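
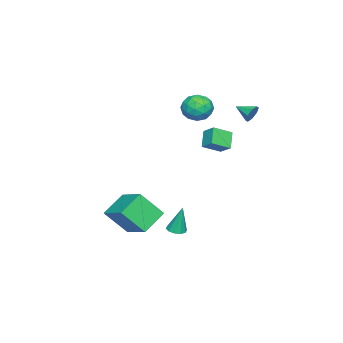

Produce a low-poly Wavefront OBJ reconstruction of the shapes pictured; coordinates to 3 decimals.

v 3.392 0.048 -2.108
v 3.909 0.166 -2.118
v 3.348 0.372 -0.532
v 3.742 0.44 -2.179
v 3.441 0.565 -2.213
v 3.121 0.492 -2.207
v 2.906 0.25 -2.164
v 2.876 -0.07 -2.099
v 3.043 -0.345 -2.037
v 3.344 -0.469 -2.003
v 3.663 -0.397 -2.009
v 3.879 -0.154 -2.053
v -2.647 -0.937 4.682
v -2.12 -0.466 4.084
v -2.54 -2.154 3.816
v -2.013 -1.683 3.218
v -1.684 -1.898 4.056
v -1.75 -1.146 4.591
v -2.91 -1.474 3.309
v -2.976 -0.722 3.844
v -2.283 -0.798 3.236
v -1.525 -1.06 3.697
v -3.135 -1.56 4.203
v -2.377 -1.822 4.664
v -2.393 -0.595 4.459
v -2.267 -2.025 3.441
v -2.074 -2.152 3.933
v -1.764 -1.875 3.582
v -2.175 -0.994 4.757
v -1.866 -0.717 4.405
v -1.609 -1.559 4.389
v -2.794 -1.903 3.495
v -2.485 -1.626 3.143
v -2.896 -0.745 4.318
v -2.586 -0.468 3.967
v -3.051 -1.061 3.511
v -2.179 -0.513 3.609
v -2.116 -1.228 3.1
v -2.644 -1.106 3.154
v -2.682 -0.663 3.468
v -1.733 -0.667 3.88
v -1.671 -1.382 3.372
v -1.477 -1.508 3.864
v -1.516 -1.066 4.178
v -1.829 -0.862 3.382
v -2.989 -1.238 4.528
v -2.927 -1.953 4.02
v -3.144 -1.554 3.722
v -3.183 -1.112 4.036
v -2.544 -1.392 4.8
v -2.481 -2.107 4.291
v -1.978 -1.957 4.432
v -2.016 -1.514 4.746
v -2.831 -1.758 4.518
v -1.386 0.419 1.447
v -2.144 0.194 2.226
v -1.074 1.1 1.947
v -1.833 0.875 2.726
v -0.627 -0.315 1.974
v -1.386 -0.54 2.753
v -0.316 0.366 2.474
v -1.074 0.141 3.253
v -3.628 1.256 3.433
v -3.27 1.387 3.897
v -3.732 0.284 3.787
v -3.713 1.467 3.989
v -4.106 1.424 3.755
v -4.219 1.283 3.333
v -3.986 1.126 2.97
v -3.543 1.045 2.878
v -3.15 1.088 3.112
v -3.037 1.23 3.534
v 2.209 -4.56 -2.437
v 0.889 -4.112 -1.592
v 1.688 -3.464 -3.833
v 0.368 -3.016 -2.988
v 3.212 -3.084 -1.652
v 1.892 -2.636 -0.807
v 2.691 -1.988 -3.048
v 1.371 -1.54 -2.203
f 2 1 4
f 2 4 3
f 4 1 5
f 4 5 3
f 5 1 6
f 5 6 3
f 6 1 7
f 6 7 3
f 7 1 8
f 7 8 3
f 8 1 9
f 8 9 3
f 9 1 10
f 9 10 3
f 10 1 11
f 10 11 3
f 11 1 12
f 11 12 3
f 12 1 2
f 12 2 3
f 13 50 29
f 50 24 53
f 29 53 18
f 50 53 29
f 13 29 25
f 29 18 30
f 25 30 14
f 29 30 25
f 13 25 34
f 25 14 35
f 34 35 20
f 25 35 34
f 13 34 46
f 34 20 49
f 46 49 23
f 34 49 46
f 13 46 50
f 46 23 54
f 50 54 24
f 46 54 50
f 14 30 41
f 30 18 44
f 41 44 22
f 30 44 41
f 18 53 31
f 53 24 52
f 31 52 17
f 53 52 31
f 24 54 51
f 54 23 47
f 51 47 15
f 54 47 51
f 23 49 48
f 49 20 36
f 48 36 19
f 49 36 48
f 20 35 40
f 35 14 37
f 40 37 21
f 35 37 40
f 16 42 28
f 42 22 43
f 28 43 17
f 42 43 28
f 16 28 26
f 28 17 27
f 26 27 15
f 28 27 26
f 16 26 33
f 26 15 32
f 33 32 19
f 26 32 33
f 16 33 38
f 33 19 39
f 38 39 21
f 33 39 38
f 16 38 42
f 38 21 45
f 42 45 22
f 38 45 42
f 17 43 31
f 43 22 44
f 31 44 18
f 43 44 31
f 15 27 51
f 27 17 52
f 51 52 24
f 27 52 51
f 19 32 48
f 32 15 47
f 48 47 23
f 32 47 48
f 21 39 40
f 39 19 36
f 40 36 20
f 39 36 40
f 22 45 41
f 45 21 37
f 41 37 14
f 45 37 41
f 56 58 55
f 59 56 55
f 55 58 57
f 57 59 55
f 56 62 58
f 60 56 59
f 60 62 56
f 58 62 57
f 61 59 57
f 57 62 61
f 61 60 59
f 62 60 61
f 64 63 66
f 64 66 65
f 66 63 67
f 66 67 65
f 67 63 68
f 67 68 65
f 68 63 69
f 68 69 65
f 69 63 70
f 69 70 65
f 70 63 71
f 70 71 65
f 71 63 72
f 71 72 65
f 72 63 64
f 72 64 65
f 74 76 73
f 77 74 73
f 73 76 75
f 75 77 73
f 74 80 76
f 78 74 77
f 78 80 74
f 76 80 75
f 79 77 75
f 75 80 79
f 79 78 77
f 80 78 79



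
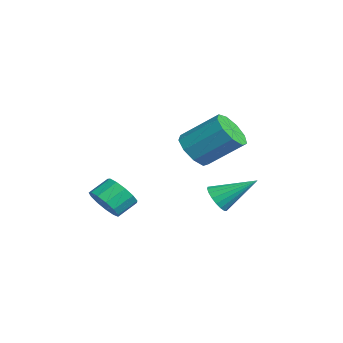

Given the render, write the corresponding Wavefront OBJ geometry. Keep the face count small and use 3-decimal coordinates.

v -2.102 -2.729 -3.363
v -1.146 -2.439 -3.329
v -1.462 -1.48 -2.643
v -2.418 -1.771 -2.677
v -1.372 -2.19 -3.781
v -1.687 -1.231 -3.096
v -1.829 -2.112 -4.1
v -2.145 -1.153 -3.415
v -2.373 -2.23 -4.186
v -2.689 -1.272 -3.5
v -2.832 -2.507 -4.01
v -3.147 -1.548 -3.324
v -3.058 -2.854 -3.628
v -3.374 -1.896 -2.943
v -2.981 -3.162 -3.162
v -3.297 -2.203 -2.477
v -2.625 -3.332 -2.76
v -2.941 -2.373 -2.075
v -2.103 -3.311 -2.549
v -2.419 -2.352 -1.864
v -1.581 -3.105 -2.597
v -1.896 -2.146 -1.911
v -1.224 -2.78 -2.887
v -1.54 -1.821 -2.202
v 0.577 1.986 -2.375
v 1.354 1.946 -2.633
v 1.063 3.734 -1.185
v 1.196 2.16 -2.883
v 0.916 2.339 -3.033
v 0.568 2.448 -3.052
v 0.222 2.466 -2.936
v -0.053 2.389 -2.71
v -0.204 2.231 -2.417
v -0.2 2.025 -2.116
v -0.042 1.811 -1.866
v 0.239 1.632 -1.717
v 0.587 1.523 -1.698
v 0.932 1.505 -1.813
v 1.208 1.583 -2.039
v 1.359 1.74 -2.332
v 1.857 0.572 1.23
v 2.622 -0.051 1.588
v 3.269 1.525 2.948
v 2.503 2.148 2.59
v 2.86 0.334 1.03
v 3.506 1.91 2.39
v 2.628 0.83 0.565
v 3.274 2.406 1.925
v 2.035 1.205 0.411
v 2.681 2.781 1.772
v 1.359 1.284 0.641
v 2.005 2.861 2.001
v 0.916 1.03 1.146
v 1.562 2.606 2.506
v 0.913 0.562 1.69
v 1.56 2.138 3.05
v 1.352 0.098 2.019
v 1.998 1.674 3.379
v 2.027 -0.144 1.979
v 2.673 1.432 3.339
f 2 1 5
f 2 5 3
f 3 5 6
f 3 6 4
f 5 1 7
f 5 7 6
f 6 7 8
f 6 8 4
f 7 1 9
f 7 9 8
f 8 9 10
f 8 10 4
f 9 1 11
f 9 11 10
f 10 11 12
f 10 12 4
f 11 1 13
f 11 13 12
f 12 13 14
f 12 14 4
f 13 1 15
f 13 15 14
f 14 15 16
f 14 16 4
f 15 1 17
f 15 17 16
f 16 17 18
f 16 18 4
f 17 1 19
f 17 19 18
f 18 19 20
f 18 20 4
f 19 1 21
f 19 21 20
f 20 21 22
f 20 22 4
f 21 1 23
f 21 23 22
f 22 23 24
f 22 24 4
f 23 1 2
f 23 2 24
f 24 2 3
f 24 3 4
f 26 25 28
f 26 28 27
f 28 25 29
f 28 29 27
f 29 25 30
f 29 30 27
f 30 25 31
f 30 31 27
f 31 25 32
f 31 32 27
f 32 25 33
f 32 33 27
f 33 25 34
f 33 34 27
f 34 25 35
f 34 35 27
f 35 25 36
f 35 36 27
f 36 25 37
f 36 37 27
f 37 25 38
f 37 38 27
f 38 25 39
f 38 39 27
f 39 25 40
f 39 40 27
f 40 25 26
f 40 26 27
f 42 41 45
f 42 45 43
f 43 45 46
f 43 46 44
f 45 41 47
f 45 47 46
f 46 47 48
f 46 48 44
f 47 41 49
f 47 49 48
f 48 49 50
f 48 50 44
f 49 41 51
f 49 51 50
f 50 51 52
f 50 52 44
f 51 41 53
f 51 53 52
f 52 53 54
f 52 54 44
f 53 41 55
f 53 55 54
f 54 55 56
f 54 56 44
f 55 41 57
f 55 57 56
f 56 57 58
f 56 58 44
f 57 41 59
f 57 59 58
f 58 59 60
f 58 60 44
f 59 41 42
f 59 42 60
f 60 42 43
f 60 43 44



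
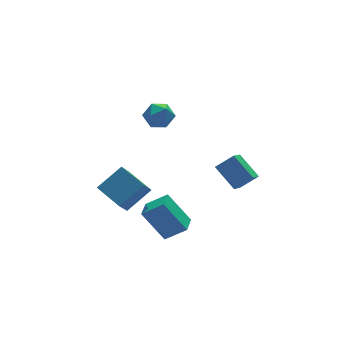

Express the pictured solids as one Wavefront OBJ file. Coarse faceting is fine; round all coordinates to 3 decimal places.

v 0.292 3.809 3.251
v 0.852 3.795 4.026
v 1.348 2.985 2.474
v 1.908 2.971 3.249
v 1.087 2.48 3.243
v 0.434 2.989 3.724
v 1.766 3.791 2.776
v 1.113 4.3 3.257
v 1.763 3.784 3.733
v 1.343 2.974 4.022
v 0.857 3.806 2.478
v 0.437 2.996 2.767
v 4.108 -0.599 -0.94
v 3.043 -1.943 0.289
v 3.617 0.73 0.089
v 2.552 -0.615 1.317
v 5.128 -0.765 -0.237
v 4.063 -2.11 0.991
v 4.637 0.563 0.791
v 3.572 -0.781 2.02
v -3.208 -1.045 0.413
v -1.707 -0.846 1.458
v -3.811 0.483 0.988
v -2.309 0.682 2.033
v -2.431 -0.262 -0.853
v -0.929 -0.063 0.192
v -3.033 1.266 -0.278
v -1.532 1.465 0.767
v -2.525 -2.336 0.508
v -1.513 -2.903 1.361
v -1.846 -1.373 0.342
v -0.834 -1.94 1.195
v -1.626 -3.26 -1.175
v -0.614 -3.827 -0.322
v -0.947 -2.297 -1.341
v 0.065 -2.864 -0.488
f 1 12 6
f 1 6 2
f 1 2 8
f 1 8 11
f 1 11 12
f 2 6 10
f 6 12 5
f 12 11 3
f 11 8 7
f 8 2 9
f 4 10 5
f 4 5 3
f 4 3 7
f 4 7 9
f 4 9 10
f 5 10 6
f 3 5 12
f 7 3 11
f 9 7 8
f 10 9 2
f 14 16 13
f 17 14 13
f 13 16 15
f 15 17 13
f 14 20 16
f 18 14 17
f 18 20 14
f 16 20 15
f 19 17 15
f 15 20 19
f 19 18 17
f 20 18 19
f 22 24 21
f 25 22 21
f 21 24 23
f 23 25 21
f 22 28 24
f 26 22 25
f 26 28 22
f 24 28 23
f 27 25 23
f 23 28 27
f 27 26 25
f 28 26 27
f 30 32 29
f 33 30 29
f 29 32 31
f 31 33 29
f 30 36 32
f 34 30 33
f 34 36 30
f 32 36 31
f 35 33 31
f 31 36 35
f 35 34 33
f 36 34 35



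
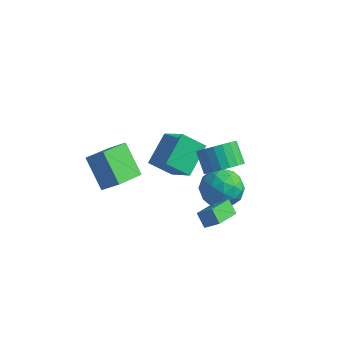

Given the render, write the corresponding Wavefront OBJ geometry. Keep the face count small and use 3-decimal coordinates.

v 2.159 2.783 -2.78
v 2.963 2.095 -3.273
v 0.817 1.965 -3.827
v 1.621 1.277 -4.32
v 1.339 1.133 -3.196
v 2.169 1.639 -2.549
v 1.611 2.421 -4.551
v 2.441 2.927 -3.904
v 2.624 1.871 -4.367
v 2.456 1.075 -3.53
v 1.324 2.985 -3.57
v 1.156 2.189 -2.733
v 2.679 2.511 -2.935
v 1.101 1.549 -4.165
v 0.936 1.465 -3.505
v 1.408 1.06 -3.795
v 2.212 2.243 -2.509
v 2.685 1.838 -2.799
v 1.73 1.273 -2.754
v 1.095 2.222 -4.301
v 1.568 1.817 -4.591
v 2.372 3 -3.305
v 2.844 2.595 -3.595
v 2.05 2.787 -4.346
v 2.952 1.975 -3.868
v 2.163 1.494 -4.483
v 2.158 2.167 -4.619
v 2.645 2.464 -4.238
v 2.853 1.507 -3.376
v 2.065 1.026 -3.991
v 1.899 0.942 -3.33
v 2.387 1.239 -2.95
v 2.654 1.376 -4.019
v 1.715 3.034 -3.109
v 0.927 2.553 -3.724
v 1.393 2.821 -4.15
v 1.881 3.118 -3.77
v 1.617 2.566 -2.617
v 0.828 2.085 -3.232
v 1.135 1.596 -2.862
v 1.622 1.893 -2.481
v 1.126 2.684 -3.081
v 3.017 0.053 0.504
v 3.805 0.353 1.003
v 3.051 0.946 1.836
v 2.263 0.647 1.336
v 3.752 0.658 0.738
v 2.998 1.251 1.571
v 3.572 0.858 0.432
v 2.818 1.451 1.265
v 3.295 0.919 0.139
v 2.542 1.512 0.972
v 2.971 0.831 -0.091
v 2.218 1.424 0.741
v 2.655 0.608 -0.219
v 1.901 1.201 0.614
v 2.401 0.289 -0.221
v 1.648 0.882 0.611
v 2.253 -0.07 -0.099
v 1.5 0.523 0.734
v 2.238 -0.408 0.128
v 1.485 0.185 0.961
v 2.357 -0.667 0.42
v 1.604 -0.074 1.253
v 2.59 -0.801 0.726
v 1.837 -0.207 1.559
v 2.897 -0.787 0.994
v 2.144 -0.193 1.827
v 3.225 -0.627 1.177
v 2.472 -0.034 2.01
v 3.516 -0.351 1.243
v 2.763 0.243 2.076
v 3.722 -0.004 1.182
v 2.968 0.589 2.015
v -1.833 1.463 -2.883
v -0.46 0.771 -1.588
v -1.845 3.098 -1.997
v -0.472 2.406 -0.702
v -0.788 1.934 -3.738
v 0.585 1.242 -2.443
v -0.8 3.569 -2.852
v 0.573 2.877 -1.557
v -3.73 -1.142 -1.014
v -2.858 -0.975 -0.252
v -3.481 0.509 -1.66
v -2.609 0.676 -0.898
v -2.471 -1.836 -2.302
v -1.599 -1.669 -1.54
v -2.222 -0.185 -2.948
v -1.35 -0.018 -2.186
v 2.83 -2.224 -0.901
v 3.51 -2.07 -0.347
v 2.952 -0.8 -1.447
v 3.632 -0.646 -0.894
v 3.368 -2.494 -1.486
v 4.048 -2.34 -0.933
v 3.49 -1.07 -2.033
v 4.17 -0.916 -1.479
f 1 38 17
f 38 12 41
f 17 41 6
f 38 41 17
f 1 17 13
f 17 6 18
f 13 18 2
f 17 18 13
f 1 13 22
f 13 2 23
f 22 23 8
f 13 23 22
f 1 22 34
f 22 8 37
f 34 37 11
f 22 37 34
f 1 34 38
f 34 11 42
f 38 42 12
f 34 42 38
f 2 18 29
f 18 6 32
f 29 32 10
f 18 32 29
f 6 41 19
f 41 12 40
f 19 40 5
f 41 40 19
f 12 42 39
f 42 11 35
f 39 35 3
f 42 35 39
f 11 37 36
f 37 8 24
f 36 24 7
f 37 24 36
f 8 23 28
f 23 2 25
f 28 25 9
f 23 25 28
f 4 30 16
f 30 10 31
f 16 31 5
f 30 31 16
f 4 16 14
f 16 5 15
f 14 15 3
f 16 15 14
f 4 14 21
f 14 3 20
f 21 20 7
f 14 20 21
f 4 21 26
f 21 7 27
f 26 27 9
f 21 27 26
f 4 26 30
f 26 9 33
f 30 33 10
f 26 33 30
f 5 31 19
f 31 10 32
f 19 32 6
f 31 32 19
f 3 15 39
f 15 5 40
f 39 40 12
f 15 40 39
f 7 20 36
f 20 3 35
f 36 35 11
f 20 35 36
f 9 27 28
f 27 7 24
f 28 24 8
f 27 24 28
f 10 33 29
f 33 9 25
f 29 25 2
f 33 25 29
f 44 43 47
f 44 47 45
f 45 47 48
f 45 48 46
f 47 43 49
f 47 49 48
f 48 49 50
f 48 50 46
f 49 43 51
f 49 51 50
f 50 51 52
f 50 52 46
f 51 43 53
f 51 53 52
f 52 53 54
f 52 54 46
f 53 43 55
f 53 55 54
f 54 55 56
f 54 56 46
f 55 43 57
f 55 57 56
f 56 57 58
f 56 58 46
f 57 43 59
f 57 59 58
f 58 59 60
f 58 60 46
f 59 43 61
f 59 61 60
f 60 61 62
f 60 62 46
f 61 43 63
f 61 63 62
f 62 63 64
f 62 64 46
f 63 43 65
f 63 65 64
f 64 65 66
f 64 66 46
f 65 43 67
f 65 67 66
f 66 67 68
f 66 68 46
f 67 43 69
f 67 69 68
f 68 69 70
f 68 70 46
f 69 43 71
f 69 71 70
f 70 71 72
f 70 72 46
f 71 43 73
f 71 73 72
f 72 73 74
f 72 74 46
f 73 43 44
f 73 44 74
f 74 44 45
f 74 45 46
f 76 78 75
f 79 76 75
f 75 78 77
f 77 79 75
f 76 82 78
f 80 76 79
f 80 82 76
f 78 82 77
f 81 79 77
f 77 82 81
f 81 80 79
f 82 80 81
f 84 86 83
f 87 84 83
f 83 86 85
f 85 87 83
f 84 90 86
f 88 84 87
f 88 90 84
f 86 90 85
f 89 87 85
f 85 90 89
f 89 88 87
f 90 88 89
f 92 94 91
f 95 92 91
f 91 94 93
f 93 95 91
f 92 98 94
f 96 92 95
f 96 98 92
f 94 98 93
f 97 95 93
f 93 98 97
f 97 96 95
f 98 96 97



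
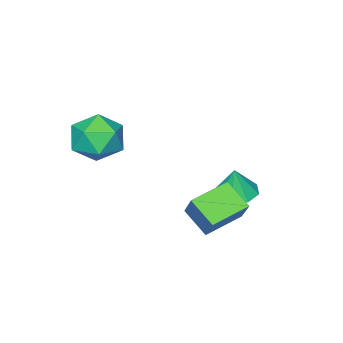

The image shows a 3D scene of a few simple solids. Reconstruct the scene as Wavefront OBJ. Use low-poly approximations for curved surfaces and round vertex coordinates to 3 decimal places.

v -3.112 1.279 -3.059
v -2.387 1.633 -3.206
v -2.888 1.341 -1.801
v -2.85 2.052 -3.144
v -3.467 2.018 -3.032
v -3.876 1.552 -2.936
v -3.838 0.926 -2.912
v -3.375 0.507 -2.975
v -2.758 0.54 -3.087
v -2.349 1.007 -3.182
v -0.64 2.063 -3.759
v -0.684 1 -3.031
v -2.134 2.394 -3.367
v -2.179 1.33 -2.638
v -0.181 2.81 -2.642
v -0.226 1.746 -1.913
v -1.676 3.14 -2.249
v -1.72 2.077 -1.521
v 0.641 -1.03 0.736
v 1.498 -1.738 0.812
v -0.078 -2.042 -0.572
v 0.779 -2.75 -0.496
v 0.037 -2.681 0.333
v 0.482 -2.055 1.142
v 0.938 -1.725 -0.902
v 1.383 -1.099 -0.093
v 1.682 -2.168 -0.2
v 1.125 -2.759 0.564
v 0.295 -1.021 -0.324
v -0.262 -1.612 0.44
f 2 1 4
f 2 4 3
f 4 1 5
f 4 5 3
f 5 1 6
f 5 6 3
f 6 1 7
f 6 7 3
f 7 1 8
f 7 8 3
f 8 1 9
f 8 9 3
f 9 1 10
f 9 10 3
f 10 1 2
f 10 2 3
f 12 14 11
f 15 12 11
f 11 14 13
f 13 15 11
f 12 18 14
f 16 12 15
f 16 18 12
f 14 18 13
f 17 15 13
f 13 18 17
f 17 16 15
f 18 16 17
f 19 30 24
f 19 24 20
f 19 20 26
f 19 26 29
f 19 29 30
f 20 24 28
f 24 30 23
f 30 29 21
f 29 26 25
f 26 20 27
f 22 28 23
f 22 23 21
f 22 21 25
f 22 25 27
f 22 27 28
f 23 28 24
f 21 23 30
f 25 21 29
f 27 25 26
f 28 27 20



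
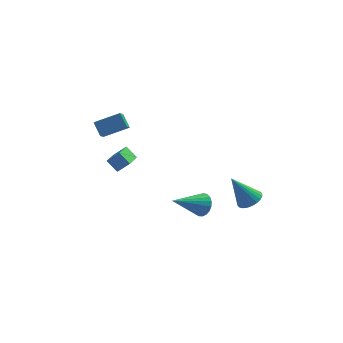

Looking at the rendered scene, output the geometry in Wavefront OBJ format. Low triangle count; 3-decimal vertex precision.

v -4.372 2.394 0.601
v -4.507 1.772 1.103
v -3.025 2.573 1.188
v -3.16 1.952 1.689
v -4.02 1.808 -0.029
v -4.155 1.187 0.472
v -2.673 1.988 0.557
v -2.808 1.366 1.059
v -3.707 -2.101 0.946
v -3.087 -2.009 1.475
v -3.4 -0.593 0.325
v -2.78 -0.501 0.853
v -3.18 -2.439 0.387
v -2.56 -2.347 0.915
v -2.873 -0.931 -0.235
v -2.253 -0.839 0.294
v 3.335 -3.349 -1.026
v 3.931 -3.485 -0.665
v 2.405 -3.311 0.526
v 3.933 -3.208 -0.671
v 3.844 -2.952 -0.731
v 3.678 -2.757 -0.836
v 3.459 -2.652 -0.969
v 3.221 -2.654 -1.112
v 3.001 -2.761 -1.241
v 2.831 -2.958 -1.338
v 2.739 -3.214 -1.387
v 2.737 -3.491 -1.381
v 2.826 -3.746 -1.321
v 2.993 -3.941 -1.217
v 3.211 -4.046 -1.083
v 3.449 -4.045 -0.941
v 3.669 -3.938 -0.811
v 3.839 -3.741 -0.715
v 1.016 -2.478 -2.103
v 1.47 -2.766 -1.638
v -0.476 -3.302 -1.157
v 1.407 -2.507 -1.511
v 1.277 -2.243 -1.486
v 1.102 -2.019 -1.567
v 0.912 -1.875 -1.741
v 0.741 -1.835 -1.978
v 0.616 -1.906 -2.236
v 0.561 -2.076 -2.471
v 0.585 -2.315 -2.643
v 0.683 -2.583 -2.721
v 0.839 -2.832 -2.692
v 1.025 -3.02 -2.561
v 1.21 -3.114 -2.351
v 1.362 -3.098 -2.098
v 1.454 -2.975 -1.846
f 2 4 1
f 5 2 1
f 1 4 3
f 3 5 1
f 2 8 4
f 6 2 5
f 6 8 2
f 4 8 3
f 7 5 3
f 3 8 7
f 7 6 5
f 8 6 7
f 10 12 9
f 13 10 9
f 9 12 11
f 11 13 9
f 10 16 12
f 14 10 13
f 14 16 10
f 12 16 11
f 15 13 11
f 11 16 15
f 15 14 13
f 16 14 15
f 18 17 20
f 18 20 19
f 20 17 21
f 20 21 19
f 21 17 22
f 21 22 19
f 22 17 23
f 22 23 19
f 23 17 24
f 23 24 19
f 24 17 25
f 24 25 19
f 25 17 26
f 25 26 19
f 26 17 27
f 26 27 19
f 27 17 28
f 27 28 19
f 28 17 29
f 28 29 19
f 29 17 30
f 29 30 19
f 30 17 31
f 30 31 19
f 31 17 32
f 31 32 19
f 32 17 33
f 32 33 19
f 33 17 34
f 33 34 19
f 34 17 18
f 34 18 19
f 36 35 38
f 36 38 37
f 38 35 39
f 38 39 37
f 39 35 40
f 39 40 37
f 40 35 41
f 40 41 37
f 41 35 42
f 41 42 37
f 42 35 43
f 42 43 37
f 43 35 44
f 43 44 37
f 44 35 45
f 44 45 37
f 45 35 46
f 45 46 37
f 46 35 47
f 46 47 37
f 47 35 48
f 47 48 37
f 48 35 49
f 48 49 37
f 49 35 50
f 49 50 37
f 50 35 51
f 50 51 37
f 51 35 36
f 51 36 37



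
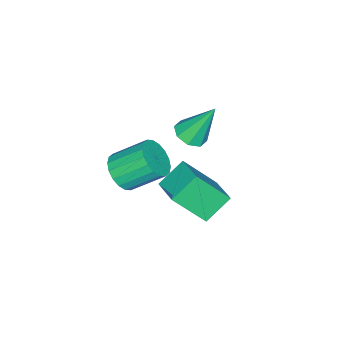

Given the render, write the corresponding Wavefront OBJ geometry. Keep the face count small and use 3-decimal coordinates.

v -1.917 -0.075 -0.698
v -1.233 0.207 -0.675
v -2.323 0.775 0.998
v -1.6 0.551 -0.935
v -2.153 0.528 -1.057
v -2.567 0.152 -0.968
v -2.6 -0.357 -0.721
v -2.233 -0.7 -0.461
v -1.68 -0.677 -0.34
v -1.266 -0.301 -0.428
v 2.037 2.357 -0.322
v 1.081 2.807 0.469
v 2.843 3.397 0.061
v 1.887 3.847 0.852
v 2.713 1.313 1.088
v 1.757 1.763 1.879
v 3.519 2.353 1.471
v 2.563 2.803 2.262
v 0.336 -1.822 -2.136
v 1.144 -1.452 -2.09
v 0.532 -0.247 -1.057
v -0.276 -0.618 -1.104
v 0.98 -1.268 -2.401
v 0.369 -0.064 -1.368
v 0.689 -1.194 -2.659
v 0.078 0.01 -1.626
v 0.328 -1.245 -2.814
v -0.283 -0.041 -1.781
v -0.032 -1.41 -2.834
v -0.643 -0.206 -1.802
v -0.318 -1.656 -2.717
v -0.93 -0.452 -1.684
v -0.476 -1.936 -2.484
v -1.087 -0.732 -1.452
v -0.472 -2.193 -2.183
v -1.084 -0.988 -1.15
v -0.309 -2.376 -1.872
v -0.92 -1.172 -0.839
v -0.018 -2.45 -1.614
v -0.629 -1.246 -0.581
v 0.343 -2.399 -1.459
v -0.268 -1.195 -0.426
v 0.703 -2.234 -1.438
v 0.092 -1.03 -0.406
v 0.99 -1.988 -1.556
v 0.378 -0.784 -0.523
v 1.147 -1.708 -1.788
v 0.536 -0.504 -0.756
f 2 1 4
f 2 4 3
f 4 1 5
f 4 5 3
f 5 1 6
f 5 6 3
f 6 1 7
f 6 7 3
f 7 1 8
f 7 8 3
f 8 1 9
f 8 9 3
f 9 1 10
f 9 10 3
f 10 1 2
f 10 2 3
f 12 14 11
f 15 12 11
f 11 14 13
f 13 15 11
f 12 18 14
f 16 12 15
f 16 18 12
f 14 18 13
f 17 15 13
f 13 18 17
f 17 16 15
f 18 16 17
f 20 19 23
f 20 23 21
f 21 23 24
f 21 24 22
f 23 19 25
f 23 25 24
f 24 25 26
f 24 26 22
f 25 19 27
f 25 27 26
f 26 27 28
f 26 28 22
f 27 19 29
f 27 29 28
f 28 29 30
f 28 30 22
f 29 19 31
f 29 31 30
f 30 31 32
f 30 32 22
f 31 19 33
f 31 33 32
f 32 33 34
f 32 34 22
f 33 19 35
f 33 35 34
f 34 35 36
f 34 36 22
f 35 19 37
f 35 37 36
f 36 37 38
f 36 38 22
f 37 19 39
f 37 39 38
f 38 39 40
f 38 40 22
f 39 19 41
f 39 41 40
f 40 41 42
f 40 42 22
f 41 19 43
f 41 43 42
f 42 43 44
f 42 44 22
f 43 19 45
f 43 45 44
f 44 45 46
f 44 46 22
f 45 19 47
f 45 47 46
f 46 47 48
f 46 48 22
f 47 19 20
f 47 20 48
f 48 20 21
f 48 21 22



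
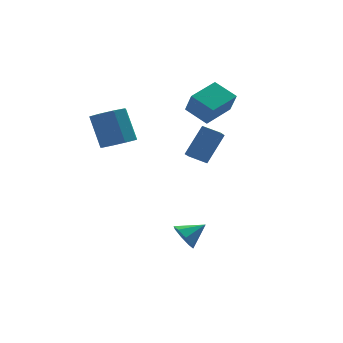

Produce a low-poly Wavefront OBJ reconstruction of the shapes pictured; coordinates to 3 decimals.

v 2.661 4.142 2.31
v 2.746 3.545 3.462
v 4.201 4.993 2.638
v 4.286 4.396 3.79
v 3.374 3.084 1.71
v 3.459 2.487 2.862
v 4.914 3.935 2.038
v 4.999 3.338 3.19
v -1.298 2.345 1.53
v -0.374 2.427 1.596
v -0.578 3.436 3.216
v -1.502 3.355 3.15
v -0.668 2.96 1.227
v -0.873 3.969 2.847
v -1.332 3.132 1.035
v -1.537 4.142 2.656
v -1.975 2.844 1.134
v -2.18 3.853 2.754
v -2.222 2.264 1.464
v -2.426 3.273 3.084
v -1.927 1.731 1.833
v -2.132 2.74 3.453
v -1.263 1.558 2.024
v -1.468 2.568 3.645
v -0.62 1.847 1.926
v -0.825 2.856 3.546
v 2.163 0.371 0.724
v 3.228 0.89 2.158
v 1.509 1.077 0.954
v 2.574 1.596 2.388
v 2.566 0.904 0.232
v 3.631 1.423 1.666
v 1.912 1.61 0.462
v 2.977 2.129 1.896
v 0.706 -0.937 -3.418
v 1.043 -1.33 -4.014
v 1.834 -0.843 -2.842
v 1.039 -0.732 -4.104
v 0.839 -0.255 -3.792
v 0.562 -0.177 -3.26
v 0.369 -0.544 -2.821
v 0.373 -1.142 -2.731
v 0.572 -1.62 -3.043
v 0.85 -1.698 -3.575
f 2 4 1
f 5 2 1
f 1 4 3
f 3 5 1
f 2 8 4
f 6 2 5
f 6 8 2
f 4 8 3
f 7 5 3
f 3 8 7
f 7 6 5
f 8 6 7
f 10 9 13
f 10 13 11
f 11 13 14
f 11 14 12
f 13 9 15
f 13 15 14
f 14 15 16
f 14 16 12
f 15 9 17
f 15 17 16
f 16 17 18
f 16 18 12
f 17 9 19
f 17 19 18
f 18 19 20
f 18 20 12
f 19 9 21
f 19 21 20
f 20 21 22
f 20 22 12
f 21 9 23
f 21 23 22
f 22 23 24
f 22 24 12
f 23 9 25
f 23 25 24
f 24 25 26
f 24 26 12
f 25 9 10
f 25 10 26
f 26 10 11
f 26 11 12
f 28 30 27
f 31 28 27
f 27 30 29
f 29 31 27
f 28 34 30
f 32 28 31
f 32 34 28
f 30 34 29
f 33 31 29
f 29 34 33
f 33 32 31
f 34 32 33
f 36 35 38
f 36 38 37
f 38 35 39
f 38 39 37
f 39 35 40
f 39 40 37
f 40 35 41
f 40 41 37
f 41 35 42
f 41 42 37
f 42 35 43
f 42 43 37
f 43 35 44
f 43 44 37
f 44 35 36
f 44 36 37



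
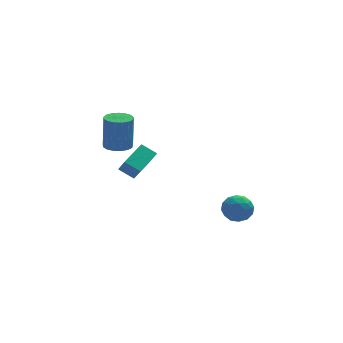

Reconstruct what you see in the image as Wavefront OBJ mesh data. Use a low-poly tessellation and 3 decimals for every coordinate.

v -0.983 3.216 2.499
v -0.416 3.832 2.428
v -0.309 3.979 4.571
v -0.877 3.364 4.641
v -0.768 4.026 2.433
v -0.662 4.173 4.575
v -1.17 4.034 2.452
v -1.063 4.181 4.594
v -1.528 3.855 2.482
v -1.422 4.002 4.624
v -1.762 3.53 2.516
v -1.656 3.677 4.658
v -1.818 3.133 2.546
v -1.711 3.28 4.688
v -1.682 2.755 2.565
v -1.576 2.902 4.708
v -1.386 2.483 2.569
v -1.28 2.63 4.712
v -0.998 2.379 2.557
v -0.892 2.526 4.699
v -0.607 2.466 2.532
v -0.5 2.614 4.674
v -0.301 2.726 2.499
v -0.195 2.873 4.641
v -0.152 3.098 2.466
v -0.046 3.245 4.608
v -0.194 3.497 2.44
v -0.087 3.644 4.583
v -0.068 1.877 1.059
v -0.818 2.432 1.605
v -0.292 2.397 0.223
v -1.041 2.952 0.768
v 1.261 3.208 1.532
v 0.512 3.763 2.077
v 1.038 3.728 0.695
v 0.288 4.283 1.241
v 3.33 -3.402 0.276
v 3.835 -3.032 0.957
v 3.565 -4.768 0.843
v 4.07 -4.398 1.524
v 3.157 -4.254 1.495
v 3.011 -3.41 1.145
v 4.389 -4.39 0.655
v 4.243 -3.546 0.305
v 4.49 -3.643 1.191
v 3.728 -3.558 1.71
v 3.672 -4.242 0.09
v 2.91 -4.157 0.609
v 3.562 -3.097 0.567
v 3.838 -4.703 1.233
v 3.301 -4.618 1.217
v 3.599 -4.4 1.617
v 3.078 -3.319 0.677
v 3.375 -3.102 1.077
v 2.976 -3.82 1.394
v 4.025 -4.698 0.723
v 4.322 -4.481 1.123
v 3.801 -3.4 0.183
v 4.099 -3.182 0.583
v 4.424 -3.98 0.406
v 4.243 -3.239 1.105
v 4.382 -4.041 1.438
v 4.569 -4.037 0.927
v 4.483 -3.541 0.721
v 3.796 -3.189 1.41
v 3.934 -3.992 1.743
v 3.397 -3.907 1.726
v 3.312 -3.411 1.52
v 4.181 -3.548 1.548
v 3.466 -3.808 0.057
v 3.604 -4.611 0.39
v 4.088 -4.389 0.28
v 4.003 -3.893 0.074
v 3.018 -3.759 0.362
v 3.157 -4.561 0.695
v 2.917 -4.259 1.079
v 2.831 -3.763 0.873
v 3.219 -4.252 0.252
f 2 1 5
f 2 5 3
f 3 5 6
f 3 6 4
f 5 1 7
f 5 7 6
f 6 7 8
f 6 8 4
f 7 1 9
f 7 9 8
f 8 9 10
f 8 10 4
f 9 1 11
f 9 11 10
f 10 11 12
f 10 12 4
f 11 1 13
f 11 13 12
f 12 13 14
f 12 14 4
f 13 1 15
f 13 15 14
f 14 15 16
f 14 16 4
f 15 1 17
f 15 17 16
f 16 17 18
f 16 18 4
f 17 1 19
f 17 19 18
f 18 19 20
f 18 20 4
f 19 1 21
f 19 21 20
f 20 21 22
f 20 22 4
f 21 1 23
f 21 23 22
f 22 23 24
f 22 24 4
f 23 1 25
f 23 25 24
f 24 25 26
f 24 26 4
f 25 1 27
f 25 27 26
f 26 27 28
f 26 28 4
f 27 1 2
f 27 2 28
f 28 2 3
f 28 3 4
f 30 32 29
f 33 30 29
f 29 32 31
f 31 33 29
f 30 36 32
f 34 30 33
f 34 36 30
f 32 36 31
f 35 33 31
f 31 36 35
f 35 34 33
f 36 34 35
f 37 74 53
f 74 48 77
f 53 77 42
f 74 77 53
f 37 53 49
f 53 42 54
f 49 54 38
f 53 54 49
f 37 49 58
f 49 38 59
f 58 59 44
f 49 59 58
f 37 58 70
f 58 44 73
f 70 73 47
f 58 73 70
f 37 70 74
f 70 47 78
f 74 78 48
f 70 78 74
f 38 54 65
f 54 42 68
f 65 68 46
f 54 68 65
f 42 77 55
f 77 48 76
f 55 76 41
f 77 76 55
f 48 78 75
f 78 47 71
f 75 71 39
f 78 71 75
f 47 73 72
f 73 44 60
f 72 60 43
f 73 60 72
f 44 59 64
f 59 38 61
f 64 61 45
f 59 61 64
f 40 66 52
f 66 46 67
f 52 67 41
f 66 67 52
f 40 52 50
f 52 41 51
f 50 51 39
f 52 51 50
f 40 50 57
f 50 39 56
f 57 56 43
f 50 56 57
f 40 57 62
f 57 43 63
f 62 63 45
f 57 63 62
f 40 62 66
f 62 45 69
f 66 69 46
f 62 69 66
f 41 67 55
f 67 46 68
f 55 68 42
f 67 68 55
f 39 51 75
f 51 41 76
f 75 76 48
f 51 76 75
f 43 56 72
f 56 39 71
f 72 71 47
f 56 71 72
f 45 63 64
f 63 43 60
f 64 60 44
f 63 60 64
f 46 69 65
f 69 45 61
f 65 61 38
f 69 61 65



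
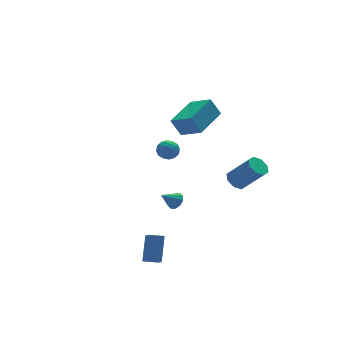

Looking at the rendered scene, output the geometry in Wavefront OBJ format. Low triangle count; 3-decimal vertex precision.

v -4.542 -4.65 -3.568
v -3.989 -3.8 -2.331
v -4.358 -3.839 -4.208
v -3.804 -2.989 -2.971
v -3.796 -4.931 -3.709
v -3.242 -4.081 -2.472
v -3.611 -4.12 -4.349
v -3.058 -3.27 -3.112
v 0.051 3.493 -0.682
v 0.328 3.774 -1.24
v 0.232 2.486 -1.1
v 0.509 2.767 -1.658
v 0.833 2.807 -1.057
v 0.721 3.43 -0.799
v -0.161 2.83 -1.541
v -0.273 3.453 -1.283
v 0.197 3.365 -1.771
v 0.812 3.351 -1.472
v -0.252 2.909 -0.868
v 0.363 2.895 -0.569
v 0.174 3.722 -0.924
v 0.386 2.538 -1.416
v 0.577 2.562 -1.063
v 0.74 2.727 -1.391
v 0.405 3.52 -0.665
v 0.568 3.685 -0.993
v 0.864 3.117 -0.886
v -0.008 2.575 -1.347
v 0.155 2.74 -1.675
v -0.18 3.533 -0.949
v -0.017 3.698 -1.277
v -0.304 3.143 -1.454
v 0.26 3.647 -1.564
v 0.366 3.054 -1.81
v -0.028 3.091 -1.741
v -0.094 3.457 -1.589
v 0.621 3.639 -1.388
v 0.727 3.046 -1.634
v 0.918 3.07 -1.281
v 0.852 3.436 -1.129
v 0.544 3.398 -1.7
v -0.167 3.214 -0.706
v -0.061 2.621 -0.952
v -0.292 2.824 -1.211
v -0.358 3.19 -1.059
v 0.194 3.206 -0.53
v 0.3 2.613 -0.776
v 0.654 2.803 -0.751
v 0.588 3.169 -0.599
v 0.016 2.862 -0.64
v -0.039 -1.636 2.957
v -0.483 -1.308 3.954
v -0.658 -0.52 2.313
v -1.103 -0.192 3.311
v 1.643 -0.488 3.329
v 1.198 -0.16 4.327
v 1.023 0.628 2.686
v 0.579 0.956 3.683
v 1.203 -3.212 -0.059
v 1.791 -3.044 -0.306
v 2.606 -3.9 1.051
v 2.017 -4.068 1.299
v 1.612 -2.7 0.018
v 2.427 -3.557 1.376
v 1.194 -2.656 0.297
v 2.008 -3.513 1.655
v 0.78 -2.938 0.368
v 1.595 -3.794 1.725
v 0.614 -3.38 0.189
v 1.429 -4.236 1.546
v 0.793 -3.723 -0.136
v 1.608 -4.58 1.222
v 1.212 -3.767 -0.415
v 2.026 -4.624 0.943
v 1.625 -3.486 -0.485
v 2.44 -4.342 0.872
v -0.377 0.755 -3.651
v -0.026 0.596 -3.23
v -1.223 0.745 -2.949
v -0.036 0.949 -3.237
v -0.176 1.227 -3.402
v -0.392 1.325 -3.662
v -0.603 1.205 -3.918
v -0.727 0.914 -4.072
v -0.717 0.562 -4.065
v -0.577 0.283 -3.9
v -0.361 0.185 -3.64
v -0.15 0.305 -3.384
f 2 4 1
f 5 2 1
f 1 4 3
f 3 5 1
f 2 8 4
f 6 2 5
f 6 8 2
f 4 8 3
f 7 5 3
f 3 8 7
f 7 6 5
f 8 6 7
f 9 46 25
f 46 20 49
f 25 49 14
f 46 49 25
f 9 25 21
f 25 14 26
f 21 26 10
f 25 26 21
f 9 21 30
f 21 10 31
f 30 31 16
f 21 31 30
f 9 30 42
f 30 16 45
f 42 45 19
f 30 45 42
f 9 42 46
f 42 19 50
f 46 50 20
f 42 50 46
f 10 26 37
f 26 14 40
f 37 40 18
f 26 40 37
f 14 49 27
f 49 20 48
f 27 48 13
f 49 48 27
f 20 50 47
f 50 19 43
f 47 43 11
f 50 43 47
f 19 45 44
f 45 16 32
f 44 32 15
f 45 32 44
f 16 31 36
f 31 10 33
f 36 33 17
f 31 33 36
f 12 38 24
f 38 18 39
f 24 39 13
f 38 39 24
f 12 24 22
f 24 13 23
f 22 23 11
f 24 23 22
f 12 22 29
f 22 11 28
f 29 28 15
f 22 28 29
f 12 29 34
f 29 15 35
f 34 35 17
f 29 35 34
f 12 34 38
f 34 17 41
f 38 41 18
f 34 41 38
f 13 39 27
f 39 18 40
f 27 40 14
f 39 40 27
f 11 23 47
f 23 13 48
f 47 48 20
f 23 48 47
f 15 28 44
f 28 11 43
f 44 43 19
f 28 43 44
f 17 35 36
f 35 15 32
f 36 32 16
f 35 32 36
f 18 41 37
f 41 17 33
f 37 33 10
f 41 33 37
f 52 54 51
f 55 52 51
f 51 54 53
f 53 55 51
f 52 58 54
f 56 52 55
f 56 58 52
f 54 58 53
f 57 55 53
f 53 58 57
f 57 56 55
f 58 56 57
f 60 59 63
f 60 63 61
f 61 63 64
f 61 64 62
f 63 59 65
f 63 65 64
f 64 65 66
f 64 66 62
f 65 59 67
f 65 67 66
f 66 67 68
f 66 68 62
f 67 59 69
f 67 69 68
f 68 69 70
f 68 70 62
f 69 59 71
f 69 71 70
f 70 71 72
f 70 72 62
f 71 59 73
f 71 73 72
f 72 73 74
f 72 74 62
f 73 59 75
f 73 75 74
f 74 75 76
f 74 76 62
f 75 59 60
f 75 60 76
f 76 60 61
f 76 61 62
f 78 77 80
f 78 80 79
f 80 77 81
f 80 81 79
f 81 77 82
f 81 82 79
f 82 77 83
f 82 83 79
f 83 77 84
f 83 84 79
f 84 77 85
f 84 85 79
f 85 77 86
f 85 86 79
f 86 77 87
f 86 87 79
f 87 77 88
f 87 88 79
f 88 77 78
f 88 78 79



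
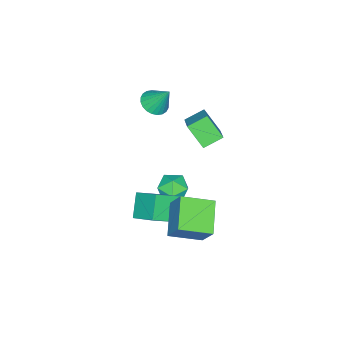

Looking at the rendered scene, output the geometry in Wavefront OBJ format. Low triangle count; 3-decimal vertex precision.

v 2.276 1.912 0.089
v 2.724 2.828 1.597
v 4 2.747 -0.93
v 4.447 3.663 0.577
v 3.393 0.357 0.703
v 3.84 1.273 2.21
v 5.116 1.192 -0.317
v 5.564 2.108 1.191
v -1.14 -0.291 2.215
v -1.304 -1.425 3.484
v -2.06 0.461 2.768
v -2.223 -0.673 4.037
v 0.363 0.733 3.323
v 0.2 -0.401 4.592
v -0.556 1.485 3.876
v -0.72 0.351 5.145
v -2.912 -4.343 2.407
v -2.046 -4.634 2.577
v -2.868 -3.317 3.933
v -1.983 -4.338 2.376
v -2.062 -4.043 2.18
v -2.27 -3.794 2.019
v -2.576 -3.628 1.916
v -2.933 -3.571 1.888
v -3.287 -3.631 1.94
v -3.584 -3.8 2.062
v -3.779 -4.052 2.236
v -3.842 -4.348 2.437
v -3.763 -4.643 2.633
v -3.555 -4.892 2.794
v -3.249 -5.058 2.897
v -2.891 -5.115 2.925
v -2.537 -5.054 2.874
v -2.24 -4.885 2.751
v 1.772 -1.139 -0.728
v 3.094 -2.001 0.198
v 2.12 0.343 0.154
v 3.442 -0.519 1.08
v 2.878 -0.701 -1.9
v 4.2 -1.563 -0.974
v 3.226 0.781 -1.018
v 4.548 -0.081 -0.092
v -0.574 -1.114 -0.988
v 0.143 -0.365 -1.265
v 0.257 -2.275 -1.975
v 0.974 -1.526 -2.252
v 0.951 -1.901 -1.247
v 0.437 -1.184 -0.637
v -0.037 -1.456 -2.603
v -0.551 -0.739 -1.993
v 0.475 -0.577 -2.263
v 1.085 -0.852 -1.425
v -0.685 -1.788 -1.815
v -0.075 -2.063 -0.977
f 2 4 1
f 5 2 1
f 1 4 3
f 3 5 1
f 2 8 4
f 6 2 5
f 6 8 2
f 4 8 3
f 7 5 3
f 3 8 7
f 7 6 5
f 8 6 7
f 10 12 9
f 13 10 9
f 9 12 11
f 11 13 9
f 10 16 12
f 14 10 13
f 14 16 10
f 12 16 11
f 15 13 11
f 11 16 15
f 15 14 13
f 16 14 15
f 18 17 20
f 18 20 19
f 20 17 21
f 20 21 19
f 21 17 22
f 21 22 19
f 22 17 23
f 22 23 19
f 23 17 24
f 23 24 19
f 24 17 25
f 24 25 19
f 25 17 26
f 25 26 19
f 26 17 27
f 26 27 19
f 27 17 28
f 27 28 19
f 28 17 29
f 28 29 19
f 29 17 30
f 29 30 19
f 30 17 31
f 30 31 19
f 31 17 32
f 31 32 19
f 32 17 33
f 32 33 19
f 33 17 34
f 33 34 19
f 34 17 18
f 34 18 19
f 36 38 35
f 39 36 35
f 35 38 37
f 37 39 35
f 36 42 38
f 40 36 39
f 40 42 36
f 38 42 37
f 41 39 37
f 37 42 41
f 41 40 39
f 42 40 41
f 43 54 48
f 43 48 44
f 43 44 50
f 43 50 53
f 43 53 54
f 44 48 52
f 48 54 47
f 54 53 45
f 53 50 49
f 50 44 51
f 46 52 47
f 46 47 45
f 46 45 49
f 46 49 51
f 46 51 52
f 47 52 48
f 45 47 54
f 49 45 53
f 51 49 50
f 52 51 44



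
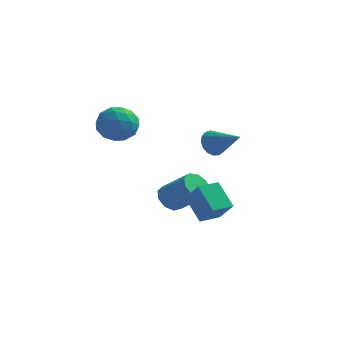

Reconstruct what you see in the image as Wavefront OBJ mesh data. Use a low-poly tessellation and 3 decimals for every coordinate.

v 2.968 0.735 3.414
v 3.397 1.047 2.75
v 4.672 0.165 4.246
v 3.376 1.361 3.008
v 3.261 1.531 3.359
v 3.08 1.519 3.723
v 2.872 1.328 4.016
v 2.687 1 4.171
v 2.566 0.612 4.153
v 2.537 0.252 3.965
v 2.607 0.003 3.651
v 2.76 -0.078 3.283
v 2.96 0.027 2.945
v 3.162 0.294 2.714
v 3.32 0.662 2.644
v 1.529 0.477 -0.573
v 2.542 -0.189 0.604
v 2.187 1.55 -0.534
v 3.201 0.885 0.643
v 2.619 -0.145 -1.863
v 3.633 -0.81 -0.686
v 3.278 0.929 -1.824
v 4.291 0.263 -0.647
v -3.137 2.959 3.56
v -2.377 2.351 2.774
v -3.503 1.229 4.546
v -2.743 0.621 3.76
v -2.27 1.44 4.579
v -2.044 2.509 3.97
v -3.836 1.071 3.35
v -3.61 2.14 2.741
v -2.809 1.184 2.644
v -1.841 1.412 3.404
v -4.039 2.168 3.916
v -3.071 2.396 4.676
v -2.725 2.807 3.081
v -3.155 0.773 4.239
v -2.877 1.255 4.721
v -2.43 0.897 4.259
v -2.529 2.9 3.783
v -2.082 2.542 3.322
v -2.02 2.007 4.382
v -3.798 1.038 3.998
v -3.351 0.68 3.537
v -3.45 2.683 3.061
v -3.003 2.325 2.599
v -3.86 1.573 2.938
v -2.532 1.763 2.542
v -2.747 0.746 3.122
v -3.39 1.011 2.881
v -3.257 1.639 2.523
v -1.963 1.897 2.989
v -2.178 0.88 3.568
v -1.9 1.362 4.05
v -1.767 1.99 3.692
v -2.217 1.211 2.913
v -3.702 2.7 3.752
v -3.917 1.683 4.331
v -4.113 1.59 3.628
v -3.98 2.218 3.27
v -3.133 2.834 4.198
v -3.348 1.817 4.778
v -2.623 1.941 4.797
v -2.49 2.569 4.439
v -3.663 2.369 4.407
v -0.954 4.145 -2.28
v -0.485 4.826 -2.726
v 1.223 4.516 -1.407
v 0.754 3.835 -0.96
v -0.819 5.074 -2.236
v 0.888 4.764 -0.916
v -1.216 4.887 -1.766
v 0.491 4.577 -0.446
v -1.49 4.353 -1.537
v 0.217 4.043 -0.217
v -1.514 3.721 -1.655
v 0.193 3.411 -0.335
v -1.275 3.288 -2.066
v 0.432 2.978 -0.746
v -0.886 3.256 -2.577
v 0.821 2.946 -1.257
v -0.528 3.639 -2.949
v 1.179 3.329 -1.629
v -0.37 4.26 -3.008
v 1.337 3.95 -1.688
f 2 1 4
f 2 4 3
f 4 1 5
f 4 5 3
f 5 1 6
f 5 6 3
f 6 1 7
f 6 7 3
f 7 1 8
f 7 8 3
f 8 1 9
f 8 9 3
f 9 1 10
f 9 10 3
f 10 1 11
f 10 11 3
f 11 1 12
f 11 12 3
f 12 1 13
f 12 13 3
f 13 1 14
f 13 14 3
f 14 1 15
f 14 15 3
f 15 1 2
f 15 2 3
f 17 19 16
f 20 17 16
f 16 19 18
f 18 20 16
f 17 23 19
f 21 17 20
f 21 23 17
f 19 23 18
f 22 20 18
f 18 23 22
f 22 21 20
f 23 21 22
f 24 61 40
f 61 35 64
f 40 64 29
f 61 64 40
f 24 40 36
f 40 29 41
f 36 41 25
f 40 41 36
f 24 36 45
f 36 25 46
f 45 46 31
f 36 46 45
f 24 45 57
f 45 31 60
f 57 60 34
f 45 60 57
f 24 57 61
f 57 34 65
f 61 65 35
f 57 65 61
f 25 41 52
f 41 29 55
f 52 55 33
f 41 55 52
f 29 64 42
f 64 35 63
f 42 63 28
f 64 63 42
f 35 65 62
f 65 34 58
f 62 58 26
f 65 58 62
f 34 60 59
f 60 31 47
f 59 47 30
f 60 47 59
f 31 46 51
f 46 25 48
f 51 48 32
f 46 48 51
f 27 53 39
f 53 33 54
f 39 54 28
f 53 54 39
f 27 39 37
f 39 28 38
f 37 38 26
f 39 38 37
f 27 37 44
f 37 26 43
f 44 43 30
f 37 43 44
f 27 44 49
f 44 30 50
f 49 50 32
f 44 50 49
f 27 49 53
f 49 32 56
f 53 56 33
f 49 56 53
f 28 54 42
f 54 33 55
f 42 55 29
f 54 55 42
f 26 38 62
f 38 28 63
f 62 63 35
f 38 63 62
f 30 43 59
f 43 26 58
f 59 58 34
f 43 58 59
f 32 50 51
f 50 30 47
f 51 47 31
f 50 47 51
f 33 56 52
f 56 32 48
f 52 48 25
f 56 48 52
f 67 66 70
f 67 70 68
f 68 70 71
f 68 71 69
f 70 66 72
f 70 72 71
f 71 72 73
f 71 73 69
f 72 66 74
f 72 74 73
f 73 74 75
f 73 75 69
f 74 66 76
f 74 76 75
f 75 76 77
f 75 77 69
f 76 66 78
f 76 78 77
f 77 78 79
f 77 79 69
f 78 66 80
f 78 80 79
f 79 80 81
f 79 81 69
f 80 66 82
f 80 82 81
f 81 82 83
f 81 83 69
f 82 66 84
f 82 84 83
f 83 84 85
f 83 85 69
f 84 66 67
f 84 67 85
f 85 67 68
f 85 68 69



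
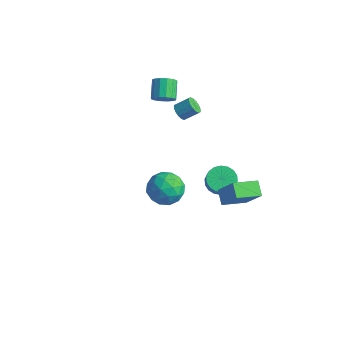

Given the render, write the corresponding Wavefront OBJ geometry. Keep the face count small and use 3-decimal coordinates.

v 0.786 3.741 -4.406
v 1.509 4.336 -4.564
v 1.978 3.994 -3.713
v 1.254 3.399 -3.554
v 1.247 4.568 -4.327
v 1.716 4.225 -3.476
v 0.894 4.636 -4.105
v 1.362 4.294 -3.254
v 0.519 4.527 -3.943
v 0.988 4.184 -3.092
v 0.197 4.262 -3.872
v 0.666 3.92 -3.021
v -0.008 3.894 -3.907
v 0.46 3.552 -3.056
v -0.056 3.496 -4.041
v 0.412 3.154 -3.19
v 0.062 3.146 -4.247
v 0.531 2.804 -3.396
v 0.324 2.915 -4.484
v 0.793 2.572 -3.633
v 0.678 2.846 -4.706
v 1.146 2.504 -3.855
v 1.052 2.956 -4.868
v 1.521 2.613 -4.017
v 1.374 3.22 -4.939
v 1.843 2.878 -4.088
v 1.58 3.588 -4.904
v 2.048 3.246 -4.053
v 1.628 3.986 -4.77
v 2.096 3.644 -3.919
v -1.138 2.223 2.149
v -0.804 1.749 2.338
v -0.228 2.403 2.96
v -0.562 2.877 2.771
v -0.653 1.859 2.083
v -0.077 2.512 2.705
v -0.632 2.066 1.846
v -0.057 2.72 2.468
v -0.747 2.316 1.69
v -0.171 2.969 2.312
v -0.966 2.541 1.657
v -0.391 3.194 2.279
v -1.232 2.68 1.756
v -0.656 3.334 2.378
v -1.472 2.697 1.96
v -0.896 3.351 2.582
v -1.623 2.588 2.215
v -1.047 3.241 2.837
v -1.643 2.38 2.452
v -1.068 3.034 3.074
v -1.529 2.131 2.608
v -0.953 2.784 3.23
v -1.309 1.906 2.641
v -0.734 2.559 3.263
v -1.044 1.766 2.542
v -0.468 2.42 3.164
v 2.971 -3.242 2.257
v 3.852 -2.781 2.829
v 3.748 -4.919 2.411
v 4.629 -4.458 2.983
v 3.591 -4.503 3.468
v 3.111 -3.466 3.372
v 4.489 -4.234 1.868
v 4.009 -3.197 1.772
v 4.79 -3.394 2.588
v 4.235 -3.561 3.577
v 3.365 -4.139 1.663
v 2.81 -4.306 2.652
v 3.343 -2.864 2.529
v 4.257 -4.836 2.711
v 3.647 -4.862 2.996
v 4.164 -4.591 3.331
v 2.908 -3.267 2.849
v 3.425 -2.996 3.185
v 3.272 -4.008 3.56
v 4.175 -4.704 2.055
v 4.692 -4.433 2.391
v 3.436 -3.109 1.909
v 3.953 -2.838 2.244
v 4.328 -3.692 1.68
v 4.412 -2.954 2.724
v 4.869 -3.94 2.814
v 4.787 -3.808 2.159
v 4.504 -3.198 2.103
v 4.086 -3.052 3.305
v 4.543 -4.037 3.396
v 3.933 -4.064 3.681
v 3.65 -3.454 3.625
v 4.637 -3.412 3.163
v 3.057 -3.663 1.844
v 3.514 -4.648 1.935
v 3.95 -4.246 1.615
v 3.667 -3.636 1.559
v 2.731 -3.76 2.426
v 3.188 -4.746 2.516
v 3.096 -4.502 3.137
v 2.813 -3.892 3.081
v 2.963 -4.288 2.077
v -1.804 1.535 3.4
v -1.392 1.328 3.992
v -2.105 2.137 4.771
v -2.516 2.345 4.18
v -1.207 1.635 3.843
v -1.919 2.444 4.622
v -1.181 1.915 3.576
v -1.893 2.724 4.355
v -1.322 2.093 3.261
v -2.035 2.902 4.04
v -1.593 2.122 2.984
v -2.305 2.931 3.763
v -1.92 1.994 2.818
v -2.632 2.803 3.598
v -2.215 1.743 2.809
v -2.928 2.552 3.588
v -2.401 1.436 2.958
v -3.113 2.245 3.737
v -2.427 1.156 3.225
v -3.139 1.965 4.004
v -2.285 0.978 3.54
v -2.998 1.787 4.319
v -2.015 0.949 3.817
v -2.727 1.758 4.596
v -1.688 1.077 3.982
v -2.4 1.886 4.762
v 3.15 1.384 -3.289
v 2.396 1.85 -2.708
v 3.75 2.883 -3.714
v 2.996 3.349 -3.132
v 4.364 1.351 -1.688
v 3.61 1.817 -1.106
v 4.964 2.85 -2.112
v 4.21 3.316 -1.531
f 2 1 5
f 2 5 3
f 3 5 6
f 3 6 4
f 5 1 7
f 5 7 6
f 6 7 8
f 6 8 4
f 7 1 9
f 7 9 8
f 8 9 10
f 8 10 4
f 9 1 11
f 9 11 10
f 10 11 12
f 10 12 4
f 11 1 13
f 11 13 12
f 12 13 14
f 12 14 4
f 13 1 15
f 13 15 14
f 14 15 16
f 14 16 4
f 15 1 17
f 15 17 16
f 16 17 18
f 16 18 4
f 17 1 19
f 17 19 18
f 18 19 20
f 18 20 4
f 19 1 21
f 19 21 20
f 20 21 22
f 20 22 4
f 21 1 23
f 21 23 22
f 22 23 24
f 22 24 4
f 23 1 25
f 23 25 24
f 24 25 26
f 24 26 4
f 25 1 27
f 25 27 26
f 26 27 28
f 26 28 4
f 27 1 29
f 27 29 28
f 28 29 30
f 28 30 4
f 29 1 2
f 29 2 30
f 30 2 3
f 30 3 4
f 32 31 35
f 32 35 33
f 33 35 36
f 33 36 34
f 35 31 37
f 35 37 36
f 36 37 38
f 36 38 34
f 37 31 39
f 37 39 38
f 38 39 40
f 38 40 34
f 39 31 41
f 39 41 40
f 40 41 42
f 40 42 34
f 41 31 43
f 41 43 42
f 42 43 44
f 42 44 34
f 43 31 45
f 43 45 44
f 44 45 46
f 44 46 34
f 45 31 47
f 45 47 46
f 46 47 48
f 46 48 34
f 47 31 49
f 47 49 48
f 48 49 50
f 48 50 34
f 49 31 51
f 49 51 50
f 50 51 52
f 50 52 34
f 51 31 53
f 51 53 52
f 52 53 54
f 52 54 34
f 53 31 55
f 53 55 54
f 54 55 56
f 54 56 34
f 55 31 32
f 55 32 56
f 56 32 33
f 56 33 34
f 57 94 73
f 94 68 97
f 73 97 62
f 94 97 73
f 57 73 69
f 73 62 74
f 69 74 58
f 73 74 69
f 57 69 78
f 69 58 79
f 78 79 64
f 69 79 78
f 57 78 90
f 78 64 93
f 90 93 67
f 78 93 90
f 57 90 94
f 90 67 98
f 94 98 68
f 90 98 94
f 58 74 85
f 74 62 88
f 85 88 66
f 74 88 85
f 62 97 75
f 97 68 96
f 75 96 61
f 97 96 75
f 68 98 95
f 98 67 91
f 95 91 59
f 98 91 95
f 67 93 92
f 93 64 80
f 92 80 63
f 93 80 92
f 64 79 84
f 79 58 81
f 84 81 65
f 79 81 84
f 60 86 72
f 86 66 87
f 72 87 61
f 86 87 72
f 60 72 70
f 72 61 71
f 70 71 59
f 72 71 70
f 60 70 77
f 70 59 76
f 77 76 63
f 70 76 77
f 60 77 82
f 77 63 83
f 82 83 65
f 77 83 82
f 60 82 86
f 82 65 89
f 86 89 66
f 82 89 86
f 61 87 75
f 87 66 88
f 75 88 62
f 87 88 75
f 59 71 95
f 71 61 96
f 95 96 68
f 71 96 95
f 63 76 92
f 76 59 91
f 92 91 67
f 76 91 92
f 65 83 84
f 83 63 80
f 84 80 64
f 83 80 84
f 66 89 85
f 89 65 81
f 85 81 58
f 89 81 85
f 100 99 103
f 100 103 101
f 101 103 104
f 101 104 102
f 103 99 105
f 103 105 104
f 104 105 106
f 104 106 102
f 105 99 107
f 105 107 106
f 106 107 108
f 106 108 102
f 107 99 109
f 107 109 108
f 108 109 110
f 108 110 102
f 109 99 111
f 109 111 110
f 110 111 112
f 110 112 102
f 111 99 113
f 111 113 112
f 112 113 114
f 112 114 102
f 113 99 115
f 113 115 114
f 114 115 116
f 114 116 102
f 115 99 117
f 115 117 116
f 116 117 118
f 116 118 102
f 117 99 119
f 117 119 118
f 118 119 120
f 118 120 102
f 119 99 121
f 119 121 120
f 120 121 122
f 120 122 102
f 121 99 123
f 121 123 122
f 122 123 124
f 122 124 102
f 123 99 100
f 123 100 124
f 124 100 101
f 124 101 102
f 126 128 125
f 129 126 125
f 125 128 127
f 127 129 125
f 126 132 128
f 130 126 129
f 130 132 126
f 128 132 127
f 131 129 127
f 127 132 131
f 131 130 129
f 132 130 131



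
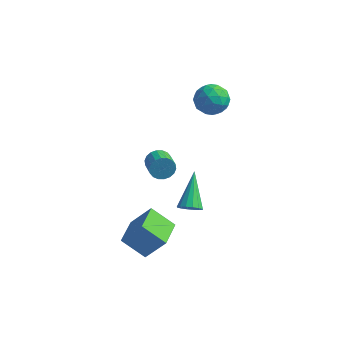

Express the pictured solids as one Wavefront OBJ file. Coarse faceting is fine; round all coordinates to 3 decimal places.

v -2.407 0.702 -0.805
v -2.047 0.735 -1.358
v -1.433 -0.068 -1.007
v -1.793 -0.102 -0.455
v -1.908 0.921 -1.177
v -1.294 0.118 -0.826
v -1.867 1.063 -0.923
v -1.253 0.26 -0.572
v -1.934 1.133 -0.646
v -1.32 0.33 -0.295
v -2.094 1.118 -0.4
v -1.48 0.315 -0.049
v -2.316 1.02 -0.235
v -1.702 0.217 0.116
v -2.556 0.86 -0.182
v -1.942 0.057 0.169
v -2.767 0.668 -0.253
v -2.153 -0.135 0.098
v -2.906 0.482 -0.434
v -2.292 -0.321 -0.083
v -2.947 0.34 -0.688
v -2.333 -0.463 -0.337
v -2.88 0.27 -0.965
v -2.266 -0.533 -0.614
v -2.72 0.285 -1.211
v -2.106 -0.518 -0.86
v -2.498 0.383 -1.376
v -1.884 -0.42 -1.025
v -2.258 0.543 -1.429
v -1.644 -0.26 -1.078
v -2.648 -3.032 -3.796
v -1.672 -2.78 -2.464
v -2.864 -1.492 -3.928
v -1.888 -1.241 -2.596
v -1.432 -2.939 -4.704
v -0.456 -2.688 -3.372
v -1.648 -1.4 -4.836
v -0.672 -1.148 -3.504
v -1.172 4.092 1.878
v -0.324 4.176 2.289
v -1.236 2.624 2.311
v -0.388 2.708 2.722
v -1.137 3.154 3.089
v -1.098 4.061 2.821
v -0.462 2.739 1.779
v -0.423 3.646 1.511
v 0.115 3.34 2.228
v -0.302 3.597 3.037
v -1.258 3.203 1.563
v -1.675 3.46 2.372
v -0.743 4.263 2.046
v -0.817 2.537 2.554
v -1.258 2.8 2.77
v -0.759 2.849 3.011
v -1.198 4.195 2.359
v -0.699 4.245 2.6
v -1.177 3.644 3.07
v -0.861 2.555 2
v -0.362 2.605 2.241
v -0.801 3.951 1.589
v -0.302 4 1.83
v -0.383 3.156 1.53
v 0.014 3.821 2.251
v -0.023 2.958 2.505
v -0.067 2.976 1.951
v -0.044 3.509 1.794
v -0.231 3.972 2.727
v -0.269 3.109 2.981
v -0.709 3.371 3.197
v -0.686 3.904 3.04
v 0.027 3.48 2.691
v -1.291 3.691 1.619
v -1.329 2.828 1.873
v -0.874 2.896 1.56
v -0.851 3.429 1.403
v -1.537 3.842 2.095
v -1.574 2.979 2.349
v -1.516 3.291 2.806
v -1.493 3.824 2.649
v -1.587 3.32 1.909
v -0.681 0.613 -3.868
v -0.327 1.011 -4.24
v -1.159 2.247 -2.572
v -0.637 1.024 -4.37
v -0.959 0.926 -4.365
v -1.206 0.744 -4.228
v -1.313 0.528 -3.994
v -1.251 0.334 -3.726
v -1.035 0.214 -3.496
v -0.725 0.202 -3.366
v -0.403 0.3 -3.371
v -0.156 0.481 -3.509
v -0.049 0.698 -3.743
v -0.112 0.892 -4.01
f 2 1 5
f 2 5 3
f 3 5 6
f 3 6 4
f 5 1 7
f 5 7 6
f 6 7 8
f 6 8 4
f 7 1 9
f 7 9 8
f 8 9 10
f 8 10 4
f 9 1 11
f 9 11 10
f 10 11 12
f 10 12 4
f 11 1 13
f 11 13 12
f 12 13 14
f 12 14 4
f 13 1 15
f 13 15 14
f 14 15 16
f 14 16 4
f 15 1 17
f 15 17 16
f 16 17 18
f 16 18 4
f 17 1 19
f 17 19 18
f 18 19 20
f 18 20 4
f 19 1 21
f 19 21 20
f 20 21 22
f 20 22 4
f 21 1 23
f 21 23 22
f 22 23 24
f 22 24 4
f 23 1 25
f 23 25 24
f 24 25 26
f 24 26 4
f 25 1 27
f 25 27 26
f 26 27 28
f 26 28 4
f 27 1 29
f 27 29 28
f 28 29 30
f 28 30 4
f 29 1 2
f 29 2 30
f 30 2 3
f 30 3 4
f 32 34 31
f 35 32 31
f 31 34 33
f 33 35 31
f 32 38 34
f 36 32 35
f 36 38 32
f 34 38 33
f 37 35 33
f 33 38 37
f 37 36 35
f 38 36 37
f 39 76 55
f 76 50 79
f 55 79 44
f 76 79 55
f 39 55 51
f 55 44 56
f 51 56 40
f 55 56 51
f 39 51 60
f 51 40 61
f 60 61 46
f 51 61 60
f 39 60 72
f 60 46 75
f 72 75 49
f 60 75 72
f 39 72 76
f 72 49 80
f 76 80 50
f 72 80 76
f 40 56 67
f 56 44 70
f 67 70 48
f 56 70 67
f 44 79 57
f 79 50 78
f 57 78 43
f 79 78 57
f 50 80 77
f 80 49 73
f 77 73 41
f 80 73 77
f 49 75 74
f 75 46 62
f 74 62 45
f 75 62 74
f 46 61 66
f 61 40 63
f 66 63 47
f 61 63 66
f 42 68 54
f 68 48 69
f 54 69 43
f 68 69 54
f 42 54 52
f 54 43 53
f 52 53 41
f 54 53 52
f 42 52 59
f 52 41 58
f 59 58 45
f 52 58 59
f 42 59 64
f 59 45 65
f 64 65 47
f 59 65 64
f 42 64 68
f 64 47 71
f 68 71 48
f 64 71 68
f 43 69 57
f 69 48 70
f 57 70 44
f 69 70 57
f 41 53 77
f 53 43 78
f 77 78 50
f 53 78 77
f 45 58 74
f 58 41 73
f 74 73 49
f 58 73 74
f 47 65 66
f 65 45 62
f 66 62 46
f 65 62 66
f 48 71 67
f 71 47 63
f 67 63 40
f 71 63 67
f 82 81 84
f 82 84 83
f 84 81 85
f 84 85 83
f 85 81 86
f 85 86 83
f 86 81 87
f 86 87 83
f 87 81 88
f 87 88 83
f 88 81 89
f 88 89 83
f 89 81 90
f 89 90 83
f 90 81 91
f 90 91 83
f 91 81 92
f 91 92 83
f 92 81 93
f 92 93 83
f 93 81 94
f 93 94 83
f 94 81 82
f 94 82 83



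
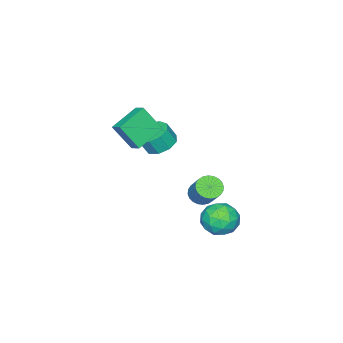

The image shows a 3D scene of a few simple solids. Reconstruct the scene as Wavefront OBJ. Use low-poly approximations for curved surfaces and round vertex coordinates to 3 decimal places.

v -2.32 4.159 -3.751
v -1.553 4.232 -4.723
v -1.547 2.368 -3.277
v -0.78 2.441 -4.249
v -0.623 3.196 -3.277
v -1.101 4.303 -3.57
v -1.999 2.297 -4.43
v -2.477 3.404 -4.723
v -1.355 3.082 -5.143
v -0.505 3.638 -4.431
v -2.595 2.962 -3.569
v -1.745 3.518 -2.857
v -2.005 4.353 -4.279
v -1.095 2.247 -3.721
v -1.003 2.691 -3.15
v -0.552 2.734 -3.722
v -1.739 4.394 -3.601
v -1.288 4.438 -4.172
v -0.741 3.829 -3.322
v -1.812 2.162 -3.828
v -1.361 2.206 -4.399
v -2.548 3.866 -4.278
v -2.097 3.909 -4.85
v -2.359 2.771 -4.678
v -1.437 3.72 -5.097
v -0.983 2.667 -4.819
v -1.699 2.582 -4.925
v -1.98 3.233 -5.097
v -0.938 4.046 -4.678
v -0.483 2.994 -4.4
v -0.391 3.437 -3.828
v -0.672 4.088 -4
v -0.821 3.37 -4.925
v -2.617 3.606 -3.6
v -2.162 2.554 -3.322
v -2.428 2.512 -4
v -2.709 3.163 -4.172
v -2.117 3.933 -3.181
v -1.663 2.88 -2.903
v -1.12 3.367 -2.903
v -1.401 4.018 -3.075
v -2.279 3.23 -3.075
v -2.788 -1.933 -0.229
v -1.856 -1.399 -0.417
v -1.42 -1.774 0.682
v -2.352 -2.307 0.869
v -2.342 -0.951 -0.072
v -1.906 -1.325 1.027
v -3.036 -0.962 0.2
v -2.6 -1.337 1.299
v -3.614 -1.427 0.271
v -3.178 -1.802 1.369
v -3.806 -2.129 0.107
v -3.37 -2.504 1.206
v -3.521 -2.739 -0.213
v -3.085 -3.114 0.885
v -2.893 -2.972 -0.542
v -2.458 -3.346 0.557
v -2.216 -2.718 -0.724
v -1.781 -3.093 0.375
v -1.807 -2.097 -0.675
v -1.371 -2.472 0.424
v -2.862 1.005 -3.468
v -2.21 0.468 -3.379
v -1.505 1.557 -1.963
v -2.158 2.095 -2.052
v -2.088 0.68 -3.602
v -1.384 1.77 -2.187
v -2.085 0.942 -3.806
v -1.381 2.032 -2.391
v -2.2 1.214 -3.958
v -1.495 2.303 -2.543
v -2.415 1.453 -4.035
v -1.711 2.543 -2.62
v -2.699 1.625 -4.026
v -1.995 2.715 -2.611
v -3.008 1.702 -3.932
v -2.303 2.792 -2.517
v -3.294 1.673 -3.767
v -2.59 2.763 -2.352
v -3.515 1.543 -3.557
v -2.81 2.632 -2.141
v -3.636 1.33 -3.333
v -2.932 2.42 -1.918
v -3.639 1.068 -3.129
v -2.935 2.158 -1.714
v -3.525 0.797 -2.977
v -2.82 1.886 -1.562
v -3.309 0.557 -2.9
v -2.605 1.647 -1.485
v -3.025 0.385 -2.909
v -2.321 1.475 -1.494
v -2.717 0.308 -3.003
v -2.012 1.398 -1.588
v -2.43 0.337 -3.168
v -1.726 1.427 -1.753
v -0.789 -0.83 2.536
v -0.285 -1.83 4.17
v -0.575 -0.11 2.911
v -0.072 -1.109 4.545
v 1.152 -1.031 1.815
v 1.655 -2.03 3.449
v 1.365 -0.31 2.19
v 1.869 -1.31 3.824
f 1 38 17
f 38 12 41
f 17 41 6
f 38 41 17
f 1 17 13
f 17 6 18
f 13 18 2
f 17 18 13
f 1 13 22
f 13 2 23
f 22 23 8
f 13 23 22
f 1 22 34
f 22 8 37
f 34 37 11
f 22 37 34
f 1 34 38
f 34 11 42
f 38 42 12
f 34 42 38
f 2 18 29
f 18 6 32
f 29 32 10
f 18 32 29
f 6 41 19
f 41 12 40
f 19 40 5
f 41 40 19
f 12 42 39
f 42 11 35
f 39 35 3
f 42 35 39
f 11 37 36
f 37 8 24
f 36 24 7
f 37 24 36
f 8 23 28
f 23 2 25
f 28 25 9
f 23 25 28
f 4 30 16
f 30 10 31
f 16 31 5
f 30 31 16
f 4 16 14
f 16 5 15
f 14 15 3
f 16 15 14
f 4 14 21
f 14 3 20
f 21 20 7
f 14 20 21
f 4 21 26
f 21 7 27
f 26 27 9
f 21 27 26
f 4 26 30
f 26 9 33
f 30 33 10
f 26 33 30
f 5 31 19
f 31 10 32
f 19 32 6
f 31 32 19
f 3 15 39
f 15 5 40
f 39 40 12
f 15 40 39
f 7 20 36
f 20 3 35
f 36 35 11
f 20 35 36
f 9 27 28
f 27 7 24
f 28 24 8
f 27 24 28
f 10 33 29
f 33 9 25
f 29 25 2
f 33 25 29
f 44 43 47
f 44 47 45
f 45 47 48
f 45 48 46
f 47 43 49
f 47 49 48
f 48 49 50
f 48 50 46
f 49 43 51
f 49 51 50
f 50 51 52
f 50 52 46
f 51 43 53
f 51 53 52
f 52 53 54
f 52 54 46
f 53 43 55
f 53 55 54
f 54 55 56
f 54 56 46
f 55 43 57
f 55 57 56
f 56 57 58
f 56 58 46
f 57 43 59
f 57 59 58
f 58 59 60
f 58 60 46
f 59 43 61
f 59 61 60
f 60 61 62
f 60 62 46
f 61 43 44
f 61 44 62
f 62 44 45
f 62 45 46
f 64 63 67
f 64 67 65
f 65 67 68
f 65 68 66
f 67 63 69
f 67 69 68
f 68 69 70
f 68 70 66
f 69 63 71
f 69 71 70
f 70 71 72
f 70 72 66
f 71 63 73
f 71 73 72
f 72 73 74
f 72 74 66
f 73 63 75
f 73 75 74
f 74 75 76
f 74 76 66
f 75 63 77
f 75 77 76
f 76 77 78
f 76 78 66
f 77 63 79
f 77 79 78
f 78 79 80
f 78 80 66
f 79 63 81
f 79 81 80
f 80 81 82
f 80 82 66
f 81 63 83
f 81 83 82
f 82 83 84
f 82 84 66
f 83 63 85
f 83 85 84
f 84 85 86
f 84 86 66
f 85 63 87
f 85 87 86
f 86 87 88
f 86 88 66
f 87 63 89
f 87 89 88
f 88 89 90
f 88 90 66
f 89 63 91
f 89 91 90
f 90 91 92
f 90 92 66
f 91 63 93
f 91 93 92
f 92 93 94
f 92 94 66
f 93 63 95
f 93 95 94
f 94 95 96
f 94 96 66
f 95 63 64
f 95 64 96
f 96 64 65
f 96 65 66
f 98 100 97
f 101 98 97
f 97 100 99
f 99 101 97
f 98 104 100
f 102 98 101
f 102 104 98
f 100 104 99
f 103 101 99
f 99 104 103
f 103 102 101
f 104 102 103



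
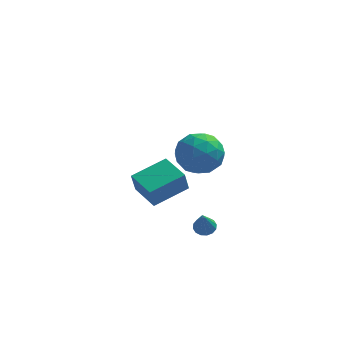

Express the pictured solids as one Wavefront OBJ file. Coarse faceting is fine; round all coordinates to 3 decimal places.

v 2.57 -2.014 2.214
v 3.729 -2.229 2.433
v 2.491 -3.591 1.087
v 3.65 -3.806 1.306
v 2.841 -3.935 2.181
v 2.889 -2.96 2.877
v 3.331 -2.86 0.643
v 3.379 -1.885 1.339
v 4.199 -2.751 1.462
v 3.896 -3.416 2.413
v 2.324 -2.404 1.107
v 2.021 -3.069 2.058
v 3.156 -1.983 2.422
v 3.064 -3.837 1.098
v 2.588 -3.913 1.612
v 3.269 -4.039 1.741
v 2.663 -2.413 2.683
v 3.344 -2.539 2.812
v 2.822 -3.542 2.664
v 2.876 -3.281 0.708
v 3.557 -3.407 0.837
v 2.951 -1.781 1.779
v 3.632 -1.907 1.908
v 3.398 -2.278 0.856
v 4.114 -2.416 1.98
v 4.067 -3.343 1.318
v 3.88 -2.787 0.928
v 3.908 -2.215 1.337
v 3.936 -2.807 2.539
v 3.889 -3.734 1.877
v 3.414 -3.809 2.391
v 3.442 -3.237 2.8
v 4.212 -3.114 1.969
v 2.331 -2.086 1.643
v 2.284 -3.013 0.981
v 2.778 -2.583 0.72
v 2.806 -2.011 1.129
v 2.153 -2.477 2.202
v 2.106 -3.404 1.54
v 2.312 -3.605 2.183
v 2.34 -3.033 2.592
v 2.008 -2.706 1.551
v 3.369 -1.238 -4.612
v 3.736 -1.625 -4.781
v 3.251 -1.942 -3.248
v 3.897 -1.417 -4.659
v 3.916 -1.16 -4.525
v 3.789 -0.925 -4.415
v 3.548 -0.773 -4.357
v 3.26 -0.746 -4.368
v 3.001 -0.851 -4.444
v 2.84 -1.059 -4.566
v 2.821 -1.316 -4.699
v 2.949 -1.551 -4.81
v 3.189 -1.703 -4.868
v 3.477 -1.73 -4.857
v 0.018 2.09 -4.53
v -0.172 1.82 -3.355
v 1.663 3.146 -4.021
v 1.473 2.876 -2.846
v 0.947 0.724 -4.694
v 0.757 0.454 -3.519
v 2.592 1.78 -4.185
v 2.402 1.51 -3.01
f 1 38 17
f 38 12 41
f 17 41 6
f 38 41 17
f 1 17 13
f 17 6 18
f 13 18 2
f 17 18 13
f 1 13 22
f 13 2 23
f 22 23 8
f 13 23 22
f 1 22 34
f 22 8 37
f 34 37 11
f 22 37 34
f 1 34 38
f 34 11 42
f 38 42 12
f 34 42 38
f 2 18 29
f 18 6 32
f 29 32 10
f 18 32 29
f 6 41 19
f 41 12 40
f 19 40 5
f 41 40 19
f 12 42 39
f 42 11 35
f 39 35 3
f 42 35 39
f 11 37 36
f 37 8 24
f 36 24 7
f 37 24 36
f 8 23 28
f 23 2 25
f 28 25 9
f 23 25 28
f 4 30 16
f 30 10 31
f 16 31 5
f 30 31 16
f 4 16 14
f 16 5 15
f 14 15 3
f 16 15 14
f 4 14 21
f 14 3 20
f 21 20 7
f 14 20 21
f 4 21 26
f 21 7 27
f 26 27 9
f 21 27 26
f 4 26 30
f 26 9 33
f 30 33 10
f 26 33 30
f 5 31 19
f 31 10 32
f 19 32 6
f 31 32 19
f 3 15 39
f 15 5 40
f 39 40 12
f 15 40 39
f 7 20 36
f 20 3 35
f 36 35 11
f 20 35 36
f 9 27 28
f 27 7 24
f 28 24 8
f 27 24 28
f 10 33 29
f 33 9 25
f 29 25 2
f 33 25 29
f 44 43 46
f 44 46 45
f 46 43 47
f 46 47 45
f 47 43 48
f 47 48 45
f 48 43 49
f 48 49 45
f 49 43 50
f 49 50 45
f 50 43 51
f 50 51 45
f 51 43 52
f 51 52 45
f 52 43 53
f 52 53 45
f 53 43 54
f 53 54 45
f 54 43 55
f 54 55 45
f 55 43 56
f 55 56 45
f 56 43 44
f 56 44 45
f 58 60 57
f 61 58 57
f 57 60 59
f 59 61 57
f 58 64 60
f 62 58 61
f 62 64 58
f 60 64 59
f 63 61 59
f 59 64 63
f 63 62 61
f 64 62 63



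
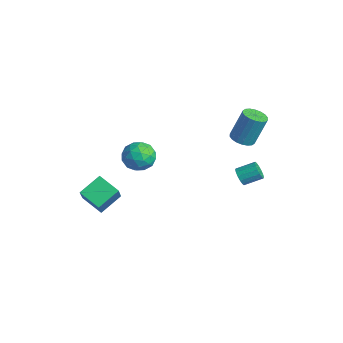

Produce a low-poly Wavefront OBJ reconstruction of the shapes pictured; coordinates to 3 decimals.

v 0.724 3.269 2.025
v 1.485 3.495 1.865
v 1.677 4.257 3.855
v 0.916 4.031 4.015
v 1.293 3.786 1.772
v 1.486 4.548 3.762
v 0.989 3.975 1.729
v 1.182 4.737 3.72
v 0.632 4.024 1.745
v 0.825 4.785 3.735
v 0.294 3.923 1.816
v 0.486 4.685 3.807
v 0.04 3.693 1.929
v 0.233 4.454 3.919
v -0.078 3.379 2.06
v 0.114 4.14 4.051
v -0.037 3.043 2.185
v 0.155 3.805 4.175
v 0.154 2.752 2.278
v 0.347 3.514 4.268
v 0.458 2.563 2.32
v 0.651 3.325 4.311
v 0.815 2.515 2.305
v 1.008 3.276 4.295
v 1.154 2.615 2.233
v 1.346 3.377 4.224
v 1.407 2.846 2.121
v 1.6 3.607 4.111
v 1.526 3.16 1.989
v 1.718 3.921 3.98
v -2.371 -1.177 0.126
v -1.381 -1.688 -0.029
v -2.999 -2.652 0.989
v -2.009 -3.163 0.834
v -2.086 -2.289 1.538
v -1.698 -1.378 1.005
v -2.682 -2.962 -0.045
v -2.294 -2.051 -0.578
v -1.573 -2.792 -0.134
v -1.205 -2.376 0.844
v -3.175 -1.964 0.116
v -2.807 -1.548 1.094
v -1.821 -1.303 -0.027
v -2.559 -3.037 0.987
v -2.604 -2.523 1.401
v -2.022 -2.824 1.31
v -2.008 -1.12 0.58
v -1.426 -1.421 0.489
v -1.84 -1.774 1.411
v -2.954 -2.919 0.471
v -2.372 -3.22 0.38
v -2.358 -1.516 -0.35
v -1.776 -1.817 -0.441
v -2.54 -2.566 -0.451
v -1.352 -2.252 -0.18
v -1.721 -3.119 0.327
v -2.116 -3.001 -0.19
v -1.888 -2.465 -0.503
v -1.136 -2.008 0.395
v -1.505 -2.875 0.902
v -1.55 -2.361 1.316
v -1.322 -1.825 1.003
v -1.248 -2.657 0.333
v -2.875 -1.465 0.058
v -3.244 -2.332 0.565
v -3.058 -2.515 -0.043
v -2.83 -1.979 -0.356
v -2.659 -1.221 0.633
v -3.028 -2.088 1.14
v -2.492 -1.875 1.463
v -2.264 -1.339 1.15
v -3.132 -1.683 0.627
v -5.065 -4.614 -4.55
v -4.016 -5.289 -2.999
v -5.31 -3.12 -3.733
v -4.261 -3.795 -2.183
v -3.699 -4.025 -5.217
v -2.65 -4.7 -3.667
v -3.944 -2.531 -4.401
v -2.895 -3.206 -2.85
v 2.173 2.281 -0.097
v 2.515 1.927 0.312
v 2.969 2.986 0.847
v 2.627 3.339 0.437
v 2.714 1.973 0.051
v 3.168 3.032 0.586
v 2.768 2.102 -0.249
v 3.223 3.16 0.286
v 2.663 2.278 -0.509
v 3.117 3.337 0.026
v 2.426 2.455 -0.659
v 2.881 3.514 -0.124
v 2.122 2.586 -0.658
v 2.576 3.644 -0.123
v 1.831 2.634 -0.507
v 2.285 3.693 0.028
v 1.632 2.588 -0.246
v 2.086 3.647 0.289
v 1.577 2.46 0.054
v 2.032 3.518 0.589
v 1.683 2.283 0.314
v 2.137 3.342 0.849
v 1.919 2.106 0.464
v 2.374 3.165 0.999
v 2.224 1.976 0.463
v 2.678 3.034 0.998
f 2 1 5
f 2 5 3
f 3 5 6
f 3 6 4
f 5 1 7
f 5 7 6
f 6 7 8
f 6 8 4
f 7 1 9
f 7 9 8
f 8 9 10
f 8 10 4
f 9 1 11
f 9 11 10
f 10 11 12
f 10 12 4
f 11 1 13
f 11 13 12
f 12 13 14
f 12 14 4
f 13 1 15
f 13 15 14
f 14 15 16
f 14 16 4
f 15 1 17
f 15 17 16
f 16 17 18
f 16 18 4
f 17 1 19
f 17 19 18
f 18 19 20
f 18 20 4
f 19 1 21
f 19 21 20
f 20 21 22
f 20 22 4
f 21 1 23
f 21 23 22
f 22 23 24
f 22 24 4
f 23 1 25
f 23 25 24
f 24 25 26
f 24 26 4
f 25 1 27
f 25 27 26
f 26 27 28
f 26 28 4
f 27 1 29
f 27 29 28
f 28 29 30
f 28 30 4
f 29 1 2
f 29 2 30
f 30 2 3
f 30 3 4
f 31 68 47
f 68 42 71
f 47 71 36
f 68 71 47
f 31 47 43
f 47 36 48
f 43 48 32
f 47 48 43
f 31 43 52
f 43 32 53
f 52 53 38
f 43 53 52
f 31 52 64
f 52 38 67
f 64 67 41
f 52 67 64
f 31 64 68
f 64 41 72
f 68 72 42
f 64 72 68
f 32 48 59
f 48 36 62
f 59 62 40
f 48 62 59
f 36 71 49
f 71 42 70
f 49 70 35
f 71 70 49
f 42 72 69
f 72 41 65
f 69 65 33
f 72 65 69
f 41 67 66
f 67 38 54
f 66 54 37
f 67 54 66
f 38 53 58
f 53 32 55
f 58 55 39
f 53 55 58
f 34 60 46
f 60 40 61
f 46 61 35
f 60 61 46
f 34 46 44
f 46 35 45
f 44 45 33
f 46 45 44
f 34 44 51
f 44 33 50
f 51 50 37
f 44 50 51
f 34 51 56
f 51 37 57
f 56 57 39
f 51 57 56
f 34 56 60
f 56 39 63
f 60 63 40
f 56 63 60
f 35 61 49
f 61 40 62
f 49 62 36
f 61 62 49
f 33 45 69
f 45 35 70
f 69 70 42
f 45 70 69
f 37 50 66
f 50 33 65
f 66 65 41
f 50 65 66
f 39 57 58
f 57 37 54
f 58 54 38
f 57 54 58
f 40 63 59
f 63 39 55
f 59 55 32
f 63 55 59
f 74 76 73
f 77 74 73
f 73 76 75
f 75 77 73
f 74 80 76
f 78 74 77
f 78 80 74
f 76 80 75
f 79 77 75
f 75 80 79
f 79 78 77
f 80 78 79
f 82 81 85
f 82 85 83
f 83 85 86
f 83 86 84
f 85 81 87
f 85 87 86
f 86 87 88
f 86 88 84
f 87 81 89
f 87 89 88
f 88 89 90
f 88 90 84
f 89 81 91
f 89 91 90
f 90 91 92
f 90 92 84
f 91 81 93
f 91 93 92
f 92 93 94
f 92 94 84
f 93 81 95
f 93 95 94
f 94 95 96
f 94 96 84
f 95 81 97
f 95 97 96
f 96 97 98
f 96 98 84
f 97 81 99
f 97 99 98
f 98 99 100
f 98 100 84
f 99 81 101
f 99 101 100
f 100 101 102
f 100 102 84
f 101 81 103
f 101 103 102
f 102 103 104
f 102 104 84
f 103 81 105
f 103 105 104
f 104 105 106
f 104 106 84
f 105 81 82
f 105 82 106
f 106 82 83
f 106 83 84

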